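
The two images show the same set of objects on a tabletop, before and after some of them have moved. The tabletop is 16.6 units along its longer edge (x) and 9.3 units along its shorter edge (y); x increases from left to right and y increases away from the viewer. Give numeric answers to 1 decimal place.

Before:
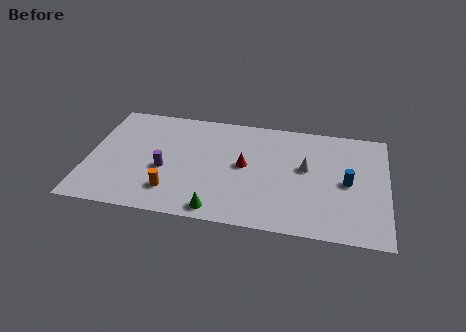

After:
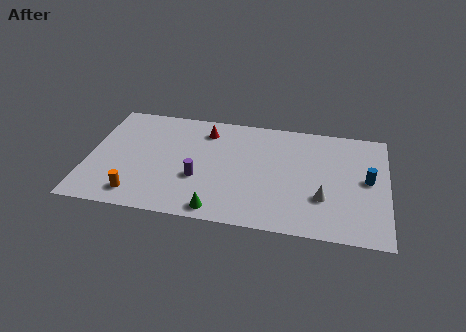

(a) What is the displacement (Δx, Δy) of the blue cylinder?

(1.1, 0.4)

From the two frames, the blue cylinder sits at roughly (14.4, 4.5) before and (15.5, 4.9) after.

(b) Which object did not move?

the green cone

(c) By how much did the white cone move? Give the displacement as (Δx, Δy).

(1.0, -2.3)

The white cone started near (12.1, 5.3) and ended near (13.1, 3.0).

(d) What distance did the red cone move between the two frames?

3.5

The red cone was near (8.7, 4.9) before and (6.4, 7.5) after, so it travelled √(2.3² + 2.6²) ≈ 3.5 units.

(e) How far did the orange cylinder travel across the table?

2.0

The orange cylinder moved from about (4.8, 2.1) to (2.9, 1.5), a distance of √(1.9² + 0.6²) ≈ 2.0.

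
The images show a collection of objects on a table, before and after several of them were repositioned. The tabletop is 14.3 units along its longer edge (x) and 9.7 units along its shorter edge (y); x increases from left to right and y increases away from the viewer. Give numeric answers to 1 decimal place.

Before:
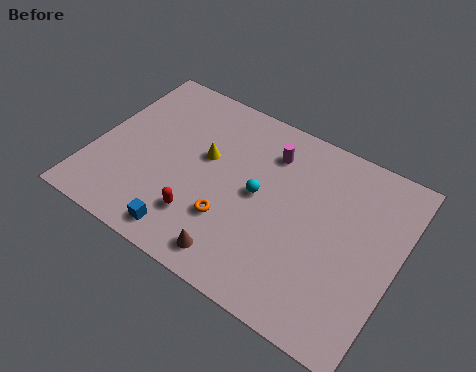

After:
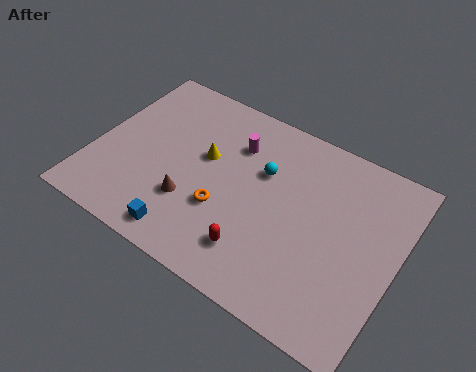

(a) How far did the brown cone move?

3.0

The brown cone was near (7.4, 1.3) before and (4.9, 3.0) after, so it travelled √(2.5² + 1.7²) ≈ 3.0 units.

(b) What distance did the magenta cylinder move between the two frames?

1.6

The magenta cylinder moved from about (7.9, 7.5) to (6.3, 7.1), a distance of √(1.6² + 0.4²) ≈ 1.6.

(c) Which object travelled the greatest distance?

the brown cone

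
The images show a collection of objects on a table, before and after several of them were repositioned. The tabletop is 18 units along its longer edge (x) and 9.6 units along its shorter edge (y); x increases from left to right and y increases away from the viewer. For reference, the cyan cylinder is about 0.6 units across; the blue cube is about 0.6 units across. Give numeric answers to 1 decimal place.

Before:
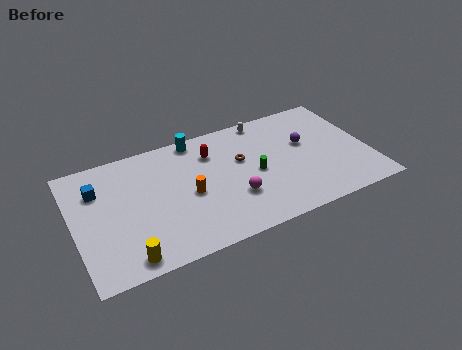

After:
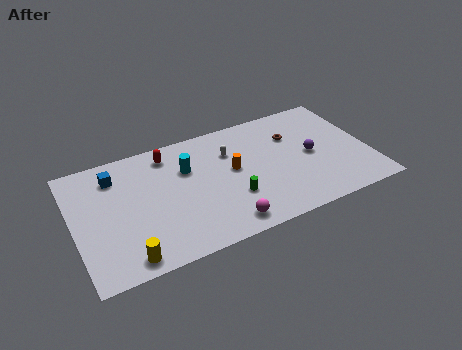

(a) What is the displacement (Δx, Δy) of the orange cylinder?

(2.8, 0.9)

From the two frames, the orange cylinder sits at roughly (6.9, 4.4) before and (9.7, 5.3) after.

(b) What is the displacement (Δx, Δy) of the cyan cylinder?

(-0.8, -2.2)

From the two frames, the cyan cylinder sits at roughly (7.8, 8.7) before and (7.0, 6.5) after.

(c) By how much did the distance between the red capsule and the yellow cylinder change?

-0.7

Before: roughly 8.4 units apart; after: 7.7. That's 0.7 units closer together.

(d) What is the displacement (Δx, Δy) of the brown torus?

(3.3, 0.8)

From the two frames, the brown torus sits at roughly (10.3, 5.9) before and (13.6, 6.7) after.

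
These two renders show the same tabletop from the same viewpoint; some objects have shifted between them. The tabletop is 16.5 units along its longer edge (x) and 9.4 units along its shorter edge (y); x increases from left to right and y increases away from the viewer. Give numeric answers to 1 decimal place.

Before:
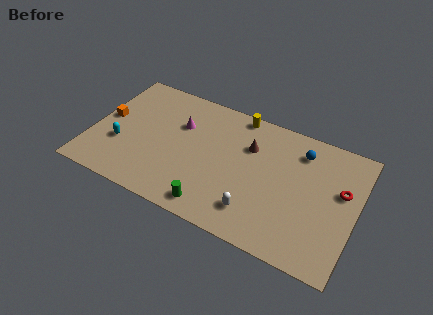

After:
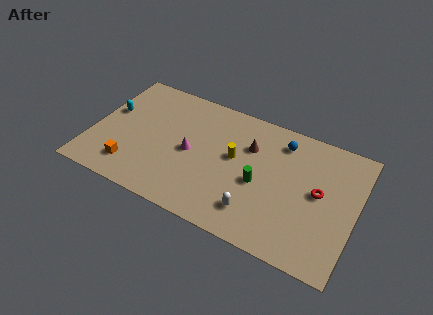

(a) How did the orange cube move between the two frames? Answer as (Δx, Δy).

(2.0, -3.1)

From the two frames, the orange cube sits at roughly (0.8, 5.0) before and (2.8, 1.9) after.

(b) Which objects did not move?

the white capsule and the brown cone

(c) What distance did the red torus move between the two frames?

1.5

The red torus was near (15.5, 5.7) before and (14.2, 5.0) after, so it travelled √(1.3² + 0.7²) ≈ 1.5 units.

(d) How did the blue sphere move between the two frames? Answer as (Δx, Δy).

(-1.2, 0.2)

The blue sphere started near (12.8, 7.5) and ended near (11.6, 7.7).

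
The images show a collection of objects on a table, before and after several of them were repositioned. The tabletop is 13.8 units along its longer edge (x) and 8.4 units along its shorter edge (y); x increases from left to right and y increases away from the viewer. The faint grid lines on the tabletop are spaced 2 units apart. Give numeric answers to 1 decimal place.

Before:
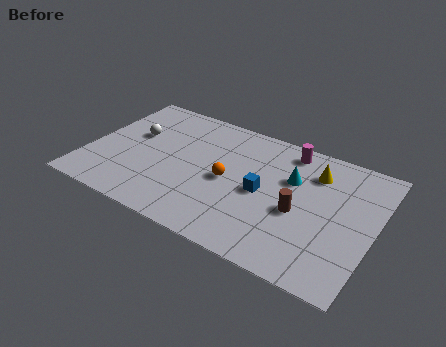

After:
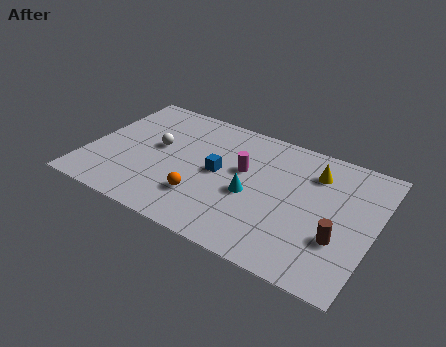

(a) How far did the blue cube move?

2.2

From (8.5, 4.0) to (6.3, 4.3), the blue cube covered √(2.2² + 0.3²) ≈ 2.2 units.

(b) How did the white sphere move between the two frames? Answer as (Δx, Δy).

(1.2, -0.4)

The white sphere started near (2.0, 5.1) and ended near (3.2, 4.7).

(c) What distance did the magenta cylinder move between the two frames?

3.0

From (9.3, 7.3) to (7.4, 5.0), the magenta cylinder covered √(1.9² + 2.3²) ≈ 3.0 units.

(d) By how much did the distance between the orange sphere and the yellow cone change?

+1.8

Before: roughly 4.6 units apart; after: 6.4. That's 1.8 units further apart.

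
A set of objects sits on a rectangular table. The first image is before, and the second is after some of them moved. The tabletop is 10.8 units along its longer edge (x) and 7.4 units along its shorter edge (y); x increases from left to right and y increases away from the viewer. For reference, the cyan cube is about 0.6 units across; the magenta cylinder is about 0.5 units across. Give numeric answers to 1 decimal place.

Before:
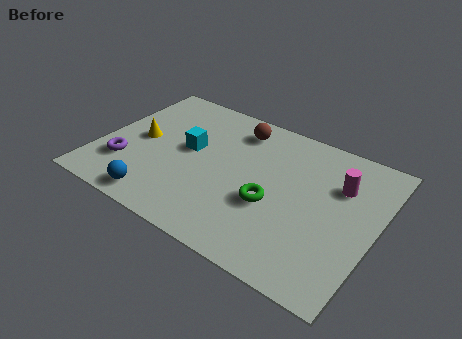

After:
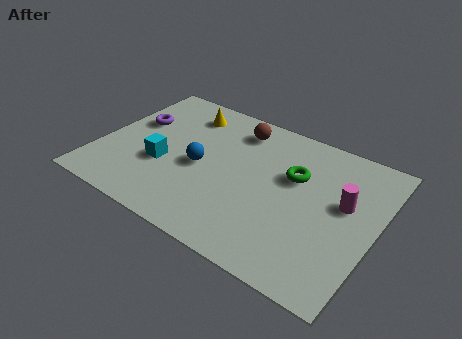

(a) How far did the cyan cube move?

1.5

The cyan cube was near (3.4, 4.1) before and (2.6, 2.8) after, so it travelled √(0.8² + 1.3²) ≈ 1.5 units.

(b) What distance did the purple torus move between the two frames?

2.5

The purple torus was near (1.2, 2.1) before and (1.1, 4.6) after, so it travelled √(0.1² + 2.5²) ≈ 2.5 units.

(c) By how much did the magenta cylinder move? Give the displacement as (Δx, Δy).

(0.3, -0.8)

From the two frames, the magenta cylinder sits at roughly (9.2, 5.1) before and (9.5, 4.3) after.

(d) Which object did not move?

the brown sphere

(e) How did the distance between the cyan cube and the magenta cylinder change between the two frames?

+1.2

Before: roughly 5.9 units apart; after: 7.1. That's 1.2 units further apart.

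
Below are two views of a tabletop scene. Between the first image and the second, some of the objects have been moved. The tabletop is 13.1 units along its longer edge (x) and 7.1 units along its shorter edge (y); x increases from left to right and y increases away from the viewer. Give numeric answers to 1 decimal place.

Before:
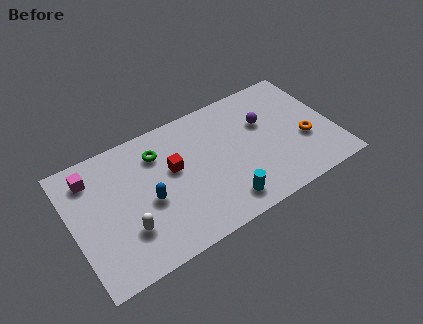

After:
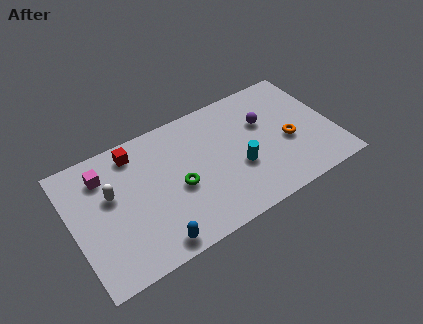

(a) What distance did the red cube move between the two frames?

2.5

The red cube was near (5.1, 4.2) before and (3.4, 6.0) after, so it travelled √(1.7² + 1.8²) ≈ 2.5 units.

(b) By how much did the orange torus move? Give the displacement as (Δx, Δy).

(-0.8, 0.3)

The orange torus started near (11.6, 2.7) and ended near (10.8, 3.0).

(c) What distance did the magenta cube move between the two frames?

0.6

The magenta cube was near (1.2, 5.7) before and (1.8, 5.5) after, so it travelled √(0.6² + 0.2²) ≈ 0.6 units.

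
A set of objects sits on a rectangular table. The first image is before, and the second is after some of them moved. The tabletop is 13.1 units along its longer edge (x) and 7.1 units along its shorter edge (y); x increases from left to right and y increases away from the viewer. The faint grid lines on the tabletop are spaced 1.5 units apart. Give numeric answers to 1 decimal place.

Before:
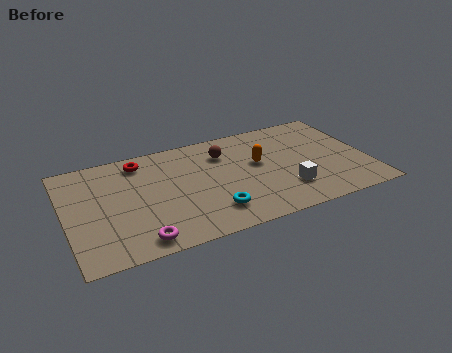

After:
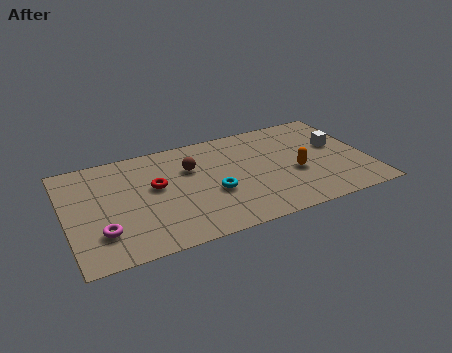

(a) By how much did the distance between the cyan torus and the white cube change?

+2.5

The distance was about 3.3 in the first image and 5.8 in the second, so they moved 2.5 units further apart.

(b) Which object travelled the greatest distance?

the white cube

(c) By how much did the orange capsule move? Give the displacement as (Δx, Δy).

(1.5, -1.2)

From the two frames, the orange capsule sits at roughly (8.4, 4.1) before and (9.9, 2.9) after.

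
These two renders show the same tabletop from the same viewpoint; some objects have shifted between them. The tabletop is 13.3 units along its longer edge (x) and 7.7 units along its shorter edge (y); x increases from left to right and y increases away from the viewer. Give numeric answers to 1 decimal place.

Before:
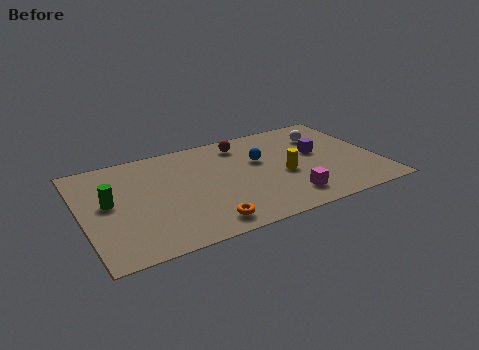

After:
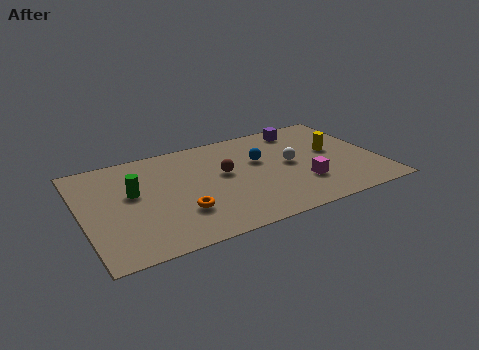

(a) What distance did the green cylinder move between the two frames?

1.1

The green cylinder moved from about (1.2, 4.2) to (2.3, 4.5), a distance of √(1.1² + 0.3²) ≈ 1.1.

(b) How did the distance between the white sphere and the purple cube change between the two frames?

+1.4

The distance was about 1.4 in the first image and 2.8 in the second, so they moved 1.4 units further apart.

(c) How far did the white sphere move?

2.5

The white sphere moved from about (11.2, 5.7) to (9.4, 4.0), a distance of √(1.8² + 1.7²) ≈ 2.5.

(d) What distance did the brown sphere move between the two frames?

2.3

The brown sphere was near (7.5, 6.4) before and (6.4, 4.4) after, so it travelled √(1.1² + 2.0²) ≈ 2.3 units.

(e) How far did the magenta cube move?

1.1

The magenta cube moved from about (8.9, 1.5) to (9.7, 2.3), a distance of √(0.8² + 0.8²) ≈ 1.1.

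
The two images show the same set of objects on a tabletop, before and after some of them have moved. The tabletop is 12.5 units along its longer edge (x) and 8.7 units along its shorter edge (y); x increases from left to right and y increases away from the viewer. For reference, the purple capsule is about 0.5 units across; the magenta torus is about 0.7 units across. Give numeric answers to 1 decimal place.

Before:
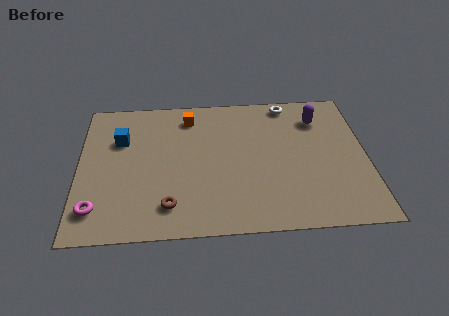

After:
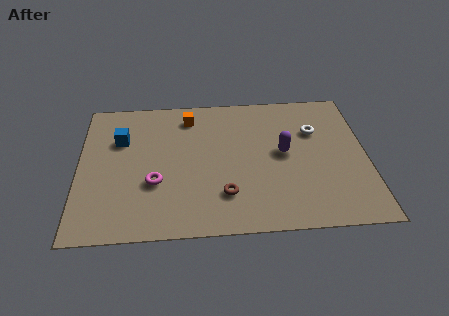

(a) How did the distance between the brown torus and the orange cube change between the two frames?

-0.4

They were about 5.6 units apart before and 5.2 after — 0.4 units closer together.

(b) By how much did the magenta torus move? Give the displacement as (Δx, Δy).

(2.5, 1.4)

The magenta torus started near (0.8, 1.7) and ended near (3.3, 3.1).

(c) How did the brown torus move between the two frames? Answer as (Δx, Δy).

(2.4, 0.5)

The brown torus started near (3.9, 1.7) and ended near (6.3, 2.2).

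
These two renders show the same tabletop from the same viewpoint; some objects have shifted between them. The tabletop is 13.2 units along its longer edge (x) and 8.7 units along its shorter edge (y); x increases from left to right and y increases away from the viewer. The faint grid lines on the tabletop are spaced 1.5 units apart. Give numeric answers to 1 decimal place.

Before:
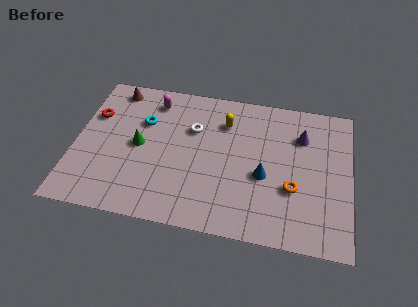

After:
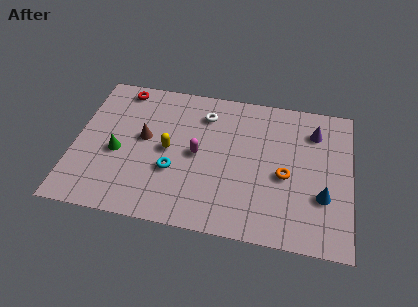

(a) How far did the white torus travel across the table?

1.1

The white torus was near (5.6, 5.8) before and (6.1, 6.8) after, so it travelled √(0.5² + 1.0²) ≈ 1.1 units.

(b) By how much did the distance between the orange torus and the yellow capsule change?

+0.8

Before: roughly 4.8 units apart; after: 5.6. That's 0.8 units further apart.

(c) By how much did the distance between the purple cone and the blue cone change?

+0.6

The distance was about 3.2 in the first image and 3.8 in the second, so they moved 0.6 units further apart.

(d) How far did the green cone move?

1.2

The green cone was near (3.1, 4.3) before and (2.1, 3.7) after, so it travelled √(1.0² + 0.6²) ≈ 1.2 units.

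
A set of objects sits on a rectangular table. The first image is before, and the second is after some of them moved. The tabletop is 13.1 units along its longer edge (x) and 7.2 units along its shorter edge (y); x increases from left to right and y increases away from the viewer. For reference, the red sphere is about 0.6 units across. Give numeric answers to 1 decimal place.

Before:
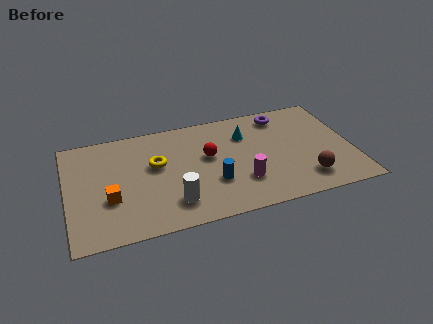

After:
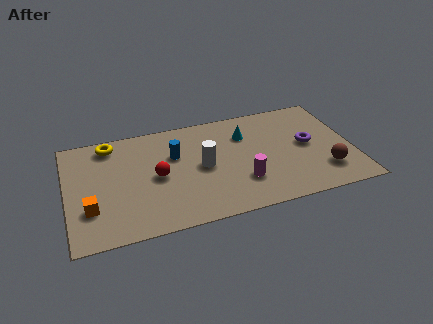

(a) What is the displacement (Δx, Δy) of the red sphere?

(-2.4, -0.7)

The red sphere started near (6.5, 4.2) and ended near (4.1, 3.5).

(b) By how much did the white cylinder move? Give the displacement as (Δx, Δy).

(1.5, 2.0)

The white cylinder was at about (4.7, 1.6) and moved to about (6.2, 3.6).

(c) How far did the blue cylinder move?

2.8

From (6.6, 2.4) to (5.0, 4.7), the blue cylinder covered √(1.6² + 2.3²) ≈ 2.8 units.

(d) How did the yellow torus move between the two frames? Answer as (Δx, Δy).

(-2.0, 1.9)

The yellow torus started near (4.1, 4.3) and ended near (2.1, 6.2).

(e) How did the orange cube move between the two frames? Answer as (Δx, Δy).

(-0.9, -0.4)

The orange cube was at about (1.9, 2.6) and moved to about (1.0, 2.2).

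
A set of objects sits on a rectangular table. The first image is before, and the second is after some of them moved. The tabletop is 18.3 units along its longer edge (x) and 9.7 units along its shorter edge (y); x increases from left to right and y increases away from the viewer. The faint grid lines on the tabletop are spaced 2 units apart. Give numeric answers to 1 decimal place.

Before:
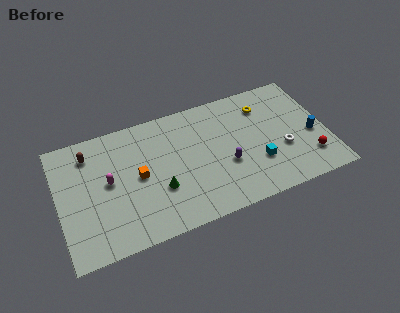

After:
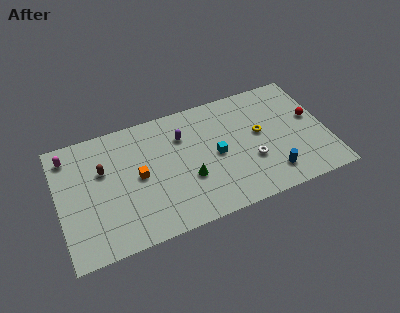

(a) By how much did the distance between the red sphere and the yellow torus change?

-2.2

They were about 5.8 units apart before and 3.6 after — 2.2 units closer together.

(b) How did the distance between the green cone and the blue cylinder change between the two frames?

-4.9

They were about 10.6 units apart before and 5.7 after — 4.9 units closer together.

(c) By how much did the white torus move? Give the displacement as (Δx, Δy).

(-2.2, -0.2)

The white torus started near (15.2, 3.6) and ended near (13.0, 3.4).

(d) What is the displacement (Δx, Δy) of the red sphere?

(0.5, 3.2)

The red sphere started near (16.9, 2.3) and ended near (17.4, 5.5).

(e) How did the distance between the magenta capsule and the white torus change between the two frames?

+1.1

They were about 11.9 units apart before and 13.0 after — 1.1 units further apart.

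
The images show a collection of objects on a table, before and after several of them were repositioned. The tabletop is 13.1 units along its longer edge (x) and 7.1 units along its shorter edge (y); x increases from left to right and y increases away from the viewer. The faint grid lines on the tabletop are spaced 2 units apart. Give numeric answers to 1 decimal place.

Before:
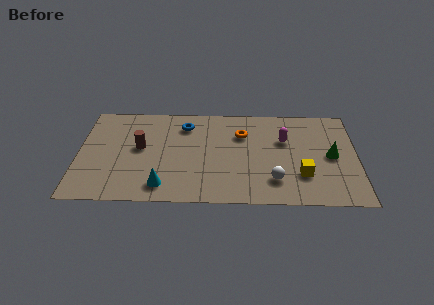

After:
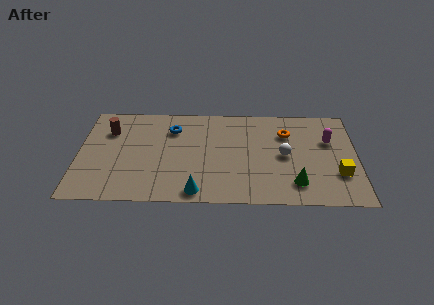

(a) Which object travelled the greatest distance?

the green cone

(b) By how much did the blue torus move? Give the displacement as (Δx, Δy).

(-0.6, -0.3)

The blue torus started near (5.0, 5.6) and ended near (4.4, 5.3).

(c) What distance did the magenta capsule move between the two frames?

2.1

From (9.7, 4.6) to (11.8, 4.6), the magenta capsule covered √(2.1² + 0.0²) ≈ 2.1 units.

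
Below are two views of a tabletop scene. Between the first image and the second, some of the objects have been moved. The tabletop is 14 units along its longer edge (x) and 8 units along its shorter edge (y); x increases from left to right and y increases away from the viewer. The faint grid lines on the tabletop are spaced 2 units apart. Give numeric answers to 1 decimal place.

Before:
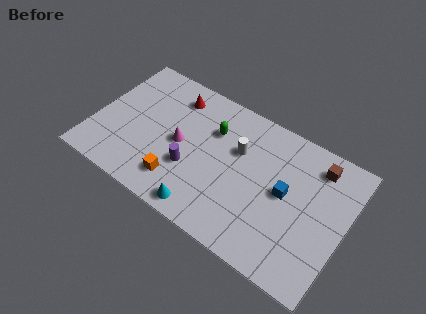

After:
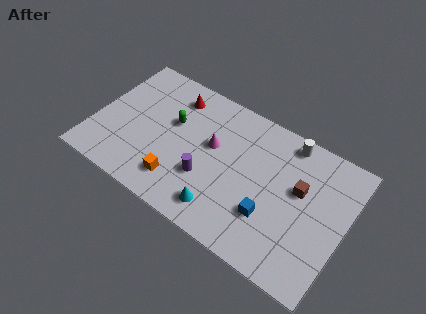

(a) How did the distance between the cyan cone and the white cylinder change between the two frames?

+1.9

The distance was about 4.5 in the first image and 6.4 in the second, so they moved 1.9 units further apart.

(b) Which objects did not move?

the red cone and the orange cube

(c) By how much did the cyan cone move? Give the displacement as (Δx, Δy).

(0.9, 0.5)

The cyan cone was at about (6.7, 0.9) and moved to about (7.6, 1.4).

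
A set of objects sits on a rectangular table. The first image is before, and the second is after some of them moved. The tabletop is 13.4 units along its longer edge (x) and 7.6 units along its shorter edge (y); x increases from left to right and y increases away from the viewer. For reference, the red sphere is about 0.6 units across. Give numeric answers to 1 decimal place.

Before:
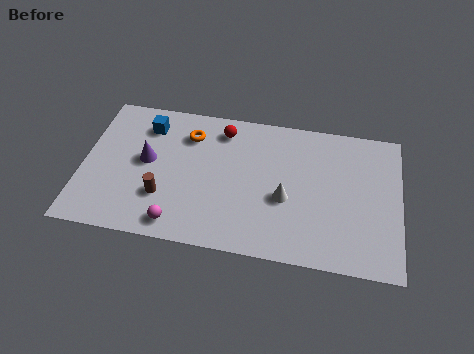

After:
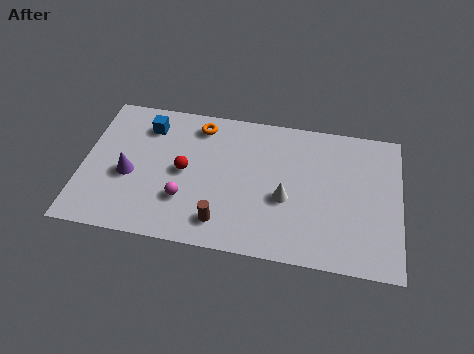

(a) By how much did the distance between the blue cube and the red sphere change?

-0.4

The distance was about 3.2 in the first image and 2.8 in the second, so they moved 0.4 units closer together.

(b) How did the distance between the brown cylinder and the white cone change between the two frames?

-2.1

The distance was about 5.2 in the first image and 3.1 in the second, so they moved 2.1 units closer together.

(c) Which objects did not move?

the white cone and the blue cube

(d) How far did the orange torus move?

0.7

The orange torus was near (4.4, 5.8) before and (4.8, 6.4) after, so it travelled √(0.4² + 0.6²) ≈ 0.7 units.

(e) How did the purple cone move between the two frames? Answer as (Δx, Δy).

(-0.7, -0.9)

The purple cone was at about (2.7, 4.1) and moved to about (2.0, 3.2).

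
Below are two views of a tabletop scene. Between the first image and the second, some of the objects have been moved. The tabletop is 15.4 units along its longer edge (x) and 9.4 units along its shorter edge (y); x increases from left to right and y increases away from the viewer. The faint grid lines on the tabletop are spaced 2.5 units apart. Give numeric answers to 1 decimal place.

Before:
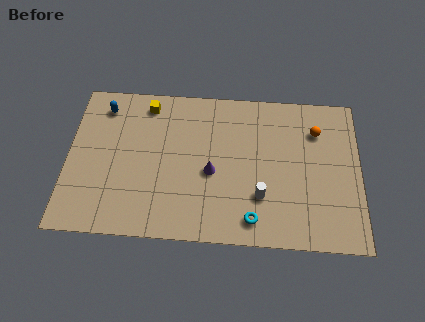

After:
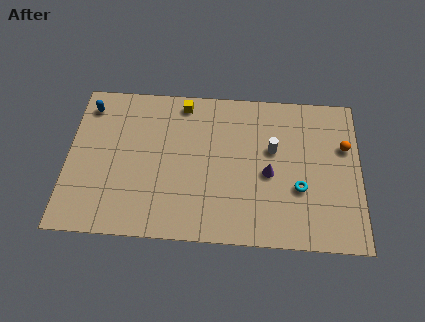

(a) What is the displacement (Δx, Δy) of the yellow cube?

(1.9, 0.2)

The yellow cube started near (4.1, 8.1) and ended near (6.0, 8.3).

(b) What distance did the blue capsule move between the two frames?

0.8

The blue capsule was near (1.8, 7.8) before and (1.0, 7.8) after, so it travelled √(0.8² + 0.0²) ≈ 0.8 units.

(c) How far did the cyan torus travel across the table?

3.1

From (9.8, 1.4) to (12.2, 3.4), the cyan torus covered √(2.4² + 2.0²) ≈ 3.1 units.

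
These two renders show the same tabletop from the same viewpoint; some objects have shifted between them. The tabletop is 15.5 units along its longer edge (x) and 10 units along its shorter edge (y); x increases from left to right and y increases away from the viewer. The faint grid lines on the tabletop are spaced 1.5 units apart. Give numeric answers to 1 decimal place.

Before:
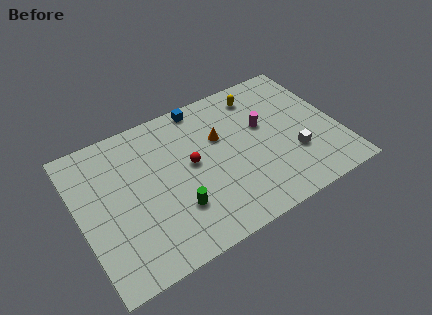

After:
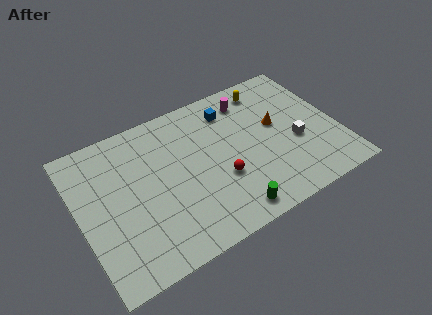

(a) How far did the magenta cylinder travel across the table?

2.3

From (11.2, 6.0) to (10.7, 8.2), the magenta cylinder covered √(0.5² + 2.2²) ≈ 2.3 units.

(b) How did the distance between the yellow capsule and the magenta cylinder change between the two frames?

-1.1

The distance was about 2.3 in the first image and 1.2 in the second, so they moved 1.1 units closer together.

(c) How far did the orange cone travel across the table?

3.5

From (8.6, 6.4) to (12.0, 5.7), the orange cone covered √(3.4² + 0.7²) ≈ 3.5 units.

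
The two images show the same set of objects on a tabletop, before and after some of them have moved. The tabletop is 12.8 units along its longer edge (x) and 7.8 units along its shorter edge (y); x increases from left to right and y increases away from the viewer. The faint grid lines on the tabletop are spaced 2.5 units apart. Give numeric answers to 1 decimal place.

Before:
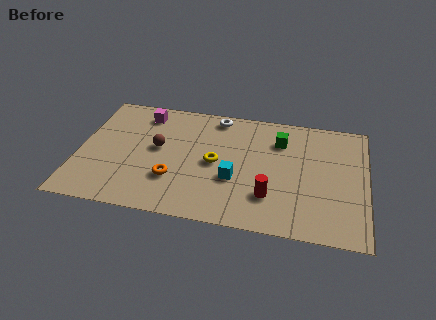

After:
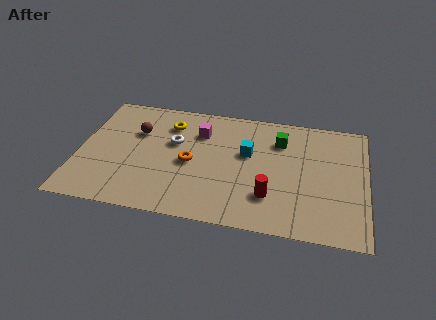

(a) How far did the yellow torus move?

3.1

The yellow torus moved from about (6.1, 3.8) to (3.9, 6.0), a distance of √(2.2² + 2.2²) ≈ 3.1.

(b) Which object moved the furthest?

the yellow torus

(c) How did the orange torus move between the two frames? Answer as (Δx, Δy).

(0.7, 1.2)

From the two frames, the orange torus sits at roughly (4.3, 2.4) before and (5.0, 3.6) after.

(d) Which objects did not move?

the red cylinder and the green cube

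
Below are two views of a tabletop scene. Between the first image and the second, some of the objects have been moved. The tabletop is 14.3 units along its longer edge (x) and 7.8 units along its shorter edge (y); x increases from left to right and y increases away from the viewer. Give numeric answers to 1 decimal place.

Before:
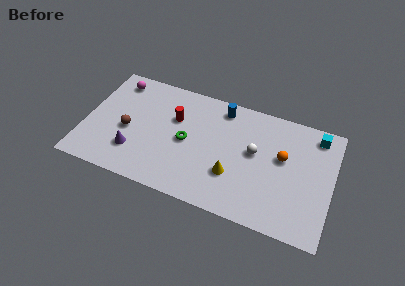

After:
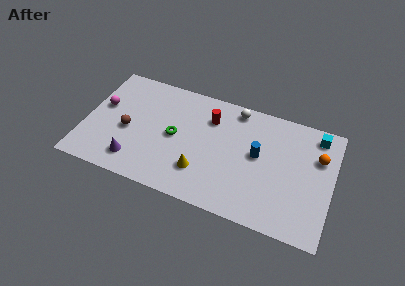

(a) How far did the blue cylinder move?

3.3

From (7.7, 6.7) to (10.0, 4.3), the blue cylinder covered √(2.3² + 2.4²) ≈ 3.3 units.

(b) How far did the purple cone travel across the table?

0.6

The purple cone was near (3.0, 2.1) before and (3.1, 1.5) after, so it travelled √(0.1² + 0.6²) ≈ 0.6 units.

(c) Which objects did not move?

the brown sphere and the cyan cube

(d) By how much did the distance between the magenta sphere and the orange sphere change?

+2.4

They were about 10.1 units apart before and 12.5 after — 2.4 units further apart.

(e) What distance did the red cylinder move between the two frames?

2.1

From (5.1, 5.1) to (7.1, 5.8), the red cylinder covered √(2.0² + 0.7²) ≈ 2.1 units.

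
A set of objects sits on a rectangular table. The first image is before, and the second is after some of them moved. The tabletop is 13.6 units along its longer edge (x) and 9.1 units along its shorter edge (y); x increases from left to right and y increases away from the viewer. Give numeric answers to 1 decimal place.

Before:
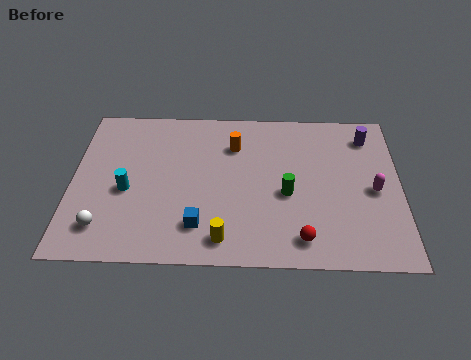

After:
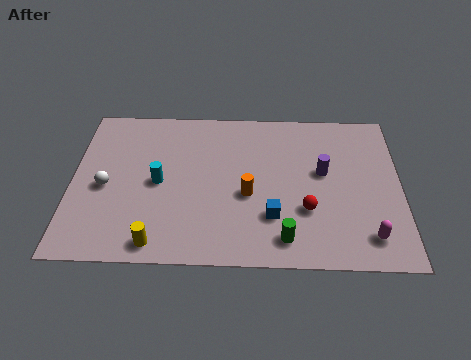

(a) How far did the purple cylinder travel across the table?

2.9

From (12.3, 7.4) to (10.4, 5.2), the purple cylinder covered √(1.9² + 2.2²) ≈ 2.9 units.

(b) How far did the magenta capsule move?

2.6

The magenta capsule moved from about (12.5, 4.2) to (12.2, 1.6), a distance of √(0.3² + 2.6²) ≈ 2.6.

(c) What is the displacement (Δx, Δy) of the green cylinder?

(-0.1, -2.5)

The green cylinder was at about (8.9, 3.9) and moved to about (8.8, 1.4).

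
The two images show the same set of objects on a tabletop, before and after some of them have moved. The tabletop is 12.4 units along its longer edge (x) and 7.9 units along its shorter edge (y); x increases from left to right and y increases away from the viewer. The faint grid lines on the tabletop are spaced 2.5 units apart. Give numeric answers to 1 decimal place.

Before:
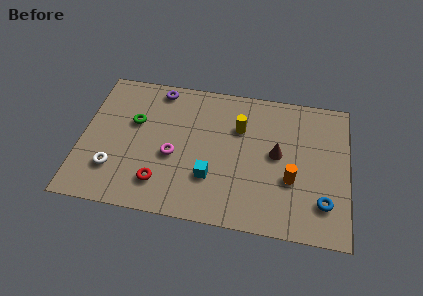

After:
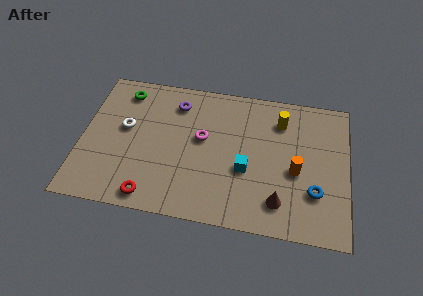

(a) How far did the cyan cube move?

1.7

From (6.1, 2.4) to (7.7, 3.1), the cyan cube covered √(1.6² + 0.7²) ≈ 1.7 units.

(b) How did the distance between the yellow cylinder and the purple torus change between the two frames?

+0.7

The distance was about 4.2 in the first image and 4.9 in the second, so they moved 0.7 units further apart.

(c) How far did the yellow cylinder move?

2.0

The yellow cylinder was near (7.3, 5.4) before and (9.2, 6.1) after, so it travelled √(1.9² + 0.7²) ≈ 2.0 units.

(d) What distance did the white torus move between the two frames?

2.4

The white torus was near (1.6, 2.1) before and (2.0, 4.5) after, so it travelled √(0.4² + 2.4²) ≈ 2.4 units.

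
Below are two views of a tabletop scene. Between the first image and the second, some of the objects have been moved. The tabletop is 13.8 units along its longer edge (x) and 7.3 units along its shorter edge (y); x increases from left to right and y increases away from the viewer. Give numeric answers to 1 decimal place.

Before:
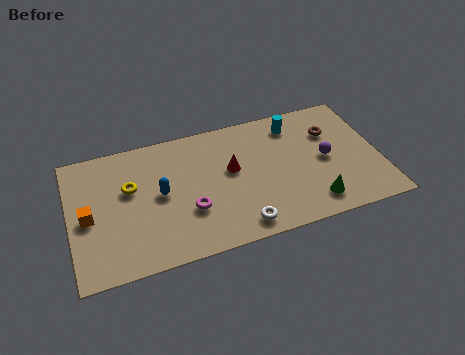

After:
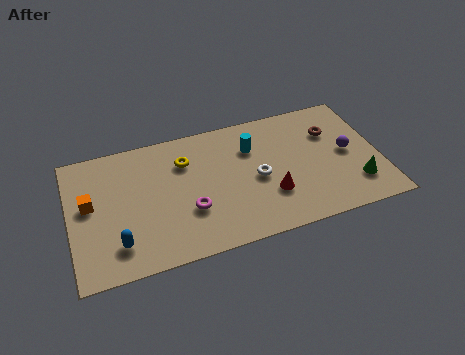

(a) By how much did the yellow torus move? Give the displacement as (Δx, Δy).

(2.5, 0.8)

The yellow torus started near (2.7, 4.5) and ended near (5.2, 5.3).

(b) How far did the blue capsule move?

3.0

The blue capsule moved from about (4.0, 3.8) to (2.0, 1.6), a distance of √(2.0² + 2.2²) ≈ 3.0.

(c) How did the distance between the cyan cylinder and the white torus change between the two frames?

-4.0

They were about 5.8 units apart before and 1.8 after — 4.0 units closer together.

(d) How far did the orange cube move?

0.7

From (0.8, 3.4) to (0.9, 4.1), the orange cube covered √(0.1² + 0.7²) ≈ 0.7 units.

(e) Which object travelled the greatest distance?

the blue capsule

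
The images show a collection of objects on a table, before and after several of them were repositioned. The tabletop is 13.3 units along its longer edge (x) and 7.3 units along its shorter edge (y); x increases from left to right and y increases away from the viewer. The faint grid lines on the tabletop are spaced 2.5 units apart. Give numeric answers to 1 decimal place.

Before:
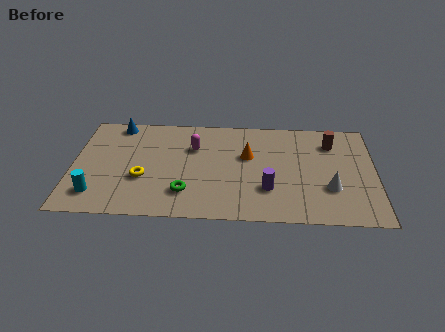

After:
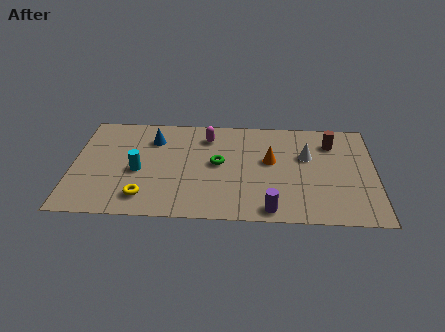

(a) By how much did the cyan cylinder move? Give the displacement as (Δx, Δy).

(1.8, 1.7)

The cyan cylinder was at about (1.1, 1.5) and moved to about (2.9, 3.2).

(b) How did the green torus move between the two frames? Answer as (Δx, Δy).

(1.4, 2.1)

The green torus started near (5.0, 1.8) and ended near (6.4, 3.9).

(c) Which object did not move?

the brown cylinder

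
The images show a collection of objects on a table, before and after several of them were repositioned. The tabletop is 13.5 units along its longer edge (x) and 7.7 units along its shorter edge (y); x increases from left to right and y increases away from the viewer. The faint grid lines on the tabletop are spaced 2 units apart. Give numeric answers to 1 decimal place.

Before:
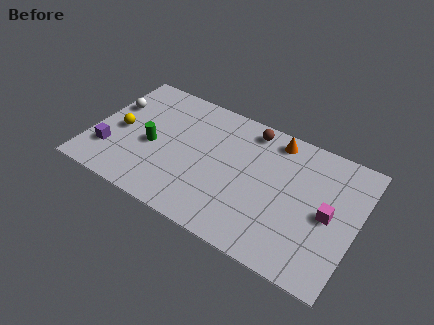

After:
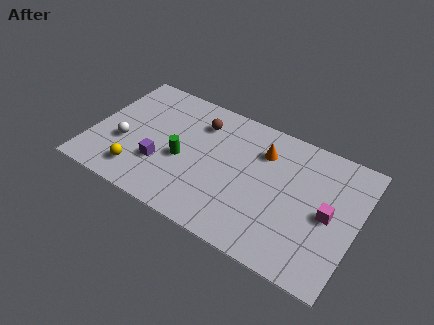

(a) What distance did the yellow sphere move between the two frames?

2.5

The yellow sphere was near (1.4, 3.6) before and (2.7, 1.5) after, so it travelled √(1.3² + 2.1²) ≈ 2.5 units.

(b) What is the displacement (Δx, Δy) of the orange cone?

(-0.5, -1.0)

The orange cone was at about (9.0, 6.7) and moved to about (8.5, 5.7).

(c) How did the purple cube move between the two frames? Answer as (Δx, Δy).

(2.6, 0.4)

The purple cube was at about (1.1, 2.1) and moved to about (3.7, 2.5).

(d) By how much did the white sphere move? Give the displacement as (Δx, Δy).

(0.9, -2.1)

The white sphere started near (0.8, 5.0) and ended near (1.7, 2.9).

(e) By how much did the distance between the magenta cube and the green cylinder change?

-1.6

They were about 9.0 units apart before and 7.4 after — 1.6 units closer together.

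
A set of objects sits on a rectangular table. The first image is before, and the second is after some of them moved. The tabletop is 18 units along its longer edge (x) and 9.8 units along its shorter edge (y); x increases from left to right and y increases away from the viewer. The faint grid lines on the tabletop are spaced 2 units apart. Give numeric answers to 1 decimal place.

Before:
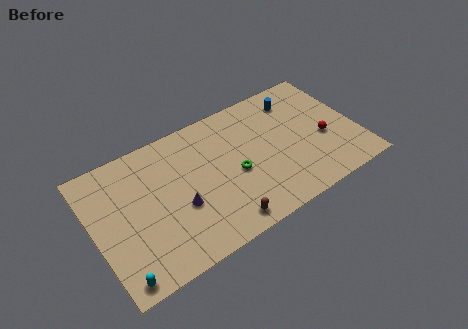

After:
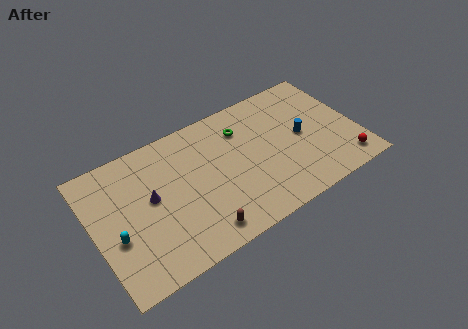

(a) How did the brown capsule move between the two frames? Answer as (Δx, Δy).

(-1.5, 0.2)

The brown capsule was at about (8.1, 1.2) and moved to about (6.6, 1.4).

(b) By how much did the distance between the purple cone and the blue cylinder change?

+0.7

They were about 9.7 units apart before and 10.4 after — 0.7 units further apart.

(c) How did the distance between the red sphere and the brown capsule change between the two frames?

+2.0

Before: roughly 8.1 units apart; after: 10.1. That's 2.0 units further apart.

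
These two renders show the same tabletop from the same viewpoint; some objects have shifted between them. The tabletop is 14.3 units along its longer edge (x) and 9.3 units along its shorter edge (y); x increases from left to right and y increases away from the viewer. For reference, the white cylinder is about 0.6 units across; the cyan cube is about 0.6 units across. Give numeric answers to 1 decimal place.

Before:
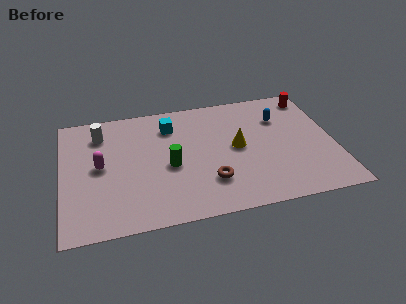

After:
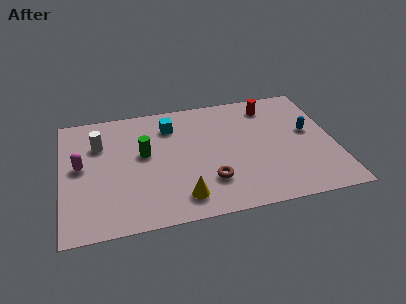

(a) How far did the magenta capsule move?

1.0

The magenta capsule moved from about (2.0, 4.8) to (1.0, 5.0), a distance of √(1.0² + 0.2²) ≈ 1.0.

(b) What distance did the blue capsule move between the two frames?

2.0

The blue capsule moved from about (11.6, 6.6) to (13.0, 5.2), a distance of √(1.4² + 1.4²) ≈ 2.0.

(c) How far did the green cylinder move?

1.8

The green cylinder was near (5.6, 4.1) before and (4.3, 5.3) after, so it travelled √(1.3² + 1.2²) ≈ 1.8 units.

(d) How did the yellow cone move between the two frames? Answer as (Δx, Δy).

(-3.1, -3.2)

The yellow cone was at about (9.2, 4.8) and moved to about (6.1, 1.6).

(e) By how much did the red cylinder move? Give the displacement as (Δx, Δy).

(-2.3, -0.3)

The red cylinder was at about (13.4, 8.0) and moved to about (11.1, 7.7).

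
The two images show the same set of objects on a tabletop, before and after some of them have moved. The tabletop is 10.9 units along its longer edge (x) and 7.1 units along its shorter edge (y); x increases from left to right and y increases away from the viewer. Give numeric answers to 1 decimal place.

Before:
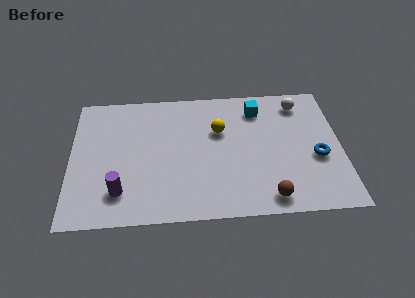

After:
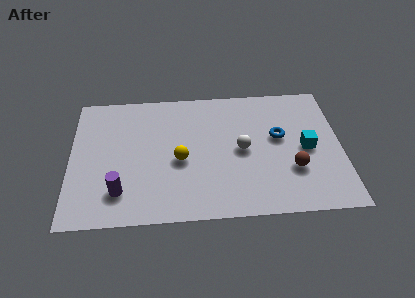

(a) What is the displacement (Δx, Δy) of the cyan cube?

(1.9, -2.3)

The cyan cube started near (7.6, 5.7) and ended near (9.5, 3.4).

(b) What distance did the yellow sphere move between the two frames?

2.2

From (6.0, 4.6) to (4.4, 3.1), the yellow sphere covered √(1.6² + 1.5²) ≈ 2.2 units.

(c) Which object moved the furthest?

the white sphere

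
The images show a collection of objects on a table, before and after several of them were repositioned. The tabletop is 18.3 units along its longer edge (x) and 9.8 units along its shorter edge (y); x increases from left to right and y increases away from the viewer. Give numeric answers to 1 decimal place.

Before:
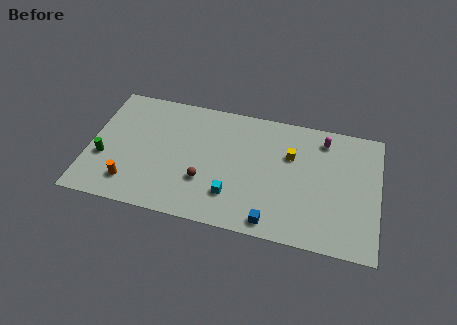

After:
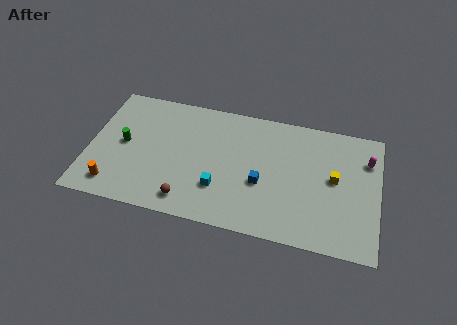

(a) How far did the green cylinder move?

1.8

The green cylinder moved from about (1.0, 3.6) to (2.2, 5.0), a distance of √(1.2² + 1.4²) ≈ 1.8.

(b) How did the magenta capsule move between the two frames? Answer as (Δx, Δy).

(2.8, -1.0)

From the two frames, the magenta capsule sits at roughly (14.7, 8.2) before and (17.5, 7.2) after.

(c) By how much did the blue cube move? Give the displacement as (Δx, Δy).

(-0.8, 2.8)

The blue cube was at about (11.8, 1.1) and moved to about (11.0, 3.9).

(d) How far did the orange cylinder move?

1.1

The orange cylinder moved from about (2.8, 2.0) to (1.8, 1.6), a distance of √(1.0² + 0.4²) ≈ 1.1.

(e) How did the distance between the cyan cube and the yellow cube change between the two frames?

+2.2

They were about 5.3 units apart before and 7.5 after — 2.2 units further apart.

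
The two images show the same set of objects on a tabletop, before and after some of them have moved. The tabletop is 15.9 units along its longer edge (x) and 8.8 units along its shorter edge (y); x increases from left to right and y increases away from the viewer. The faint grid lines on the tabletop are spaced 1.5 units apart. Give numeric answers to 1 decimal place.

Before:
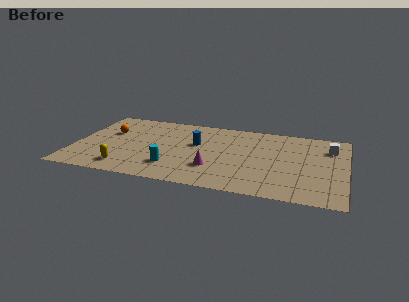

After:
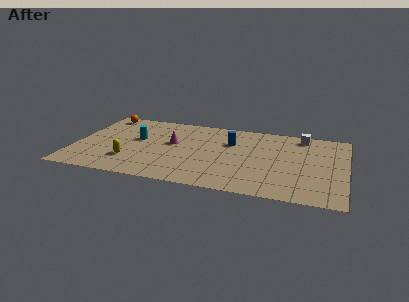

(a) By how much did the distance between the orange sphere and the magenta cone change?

-1.9

Before: roughly 7.1 units apart; after: 5.2. That's 1.9 units closer together.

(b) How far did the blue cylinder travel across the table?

2.1

The blue cylinder moved from about (7.1, 5.3) to (9.1, 6.0), a distance of √(2.0² + 0.7²) ≈ 2.1.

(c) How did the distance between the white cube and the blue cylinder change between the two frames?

-3.5

The distance was about 7.9 in the first image and 4.4 in the second, so they moved 3.5 units closer together.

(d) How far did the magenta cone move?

3.6

From (8.3, 2.6) to (5.7, 5.1), the magenta cone covered √(2.6² + 2.5²) ≈ 3.6 units.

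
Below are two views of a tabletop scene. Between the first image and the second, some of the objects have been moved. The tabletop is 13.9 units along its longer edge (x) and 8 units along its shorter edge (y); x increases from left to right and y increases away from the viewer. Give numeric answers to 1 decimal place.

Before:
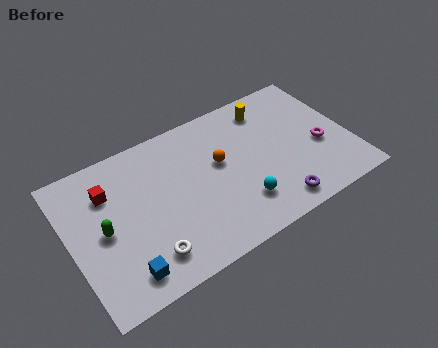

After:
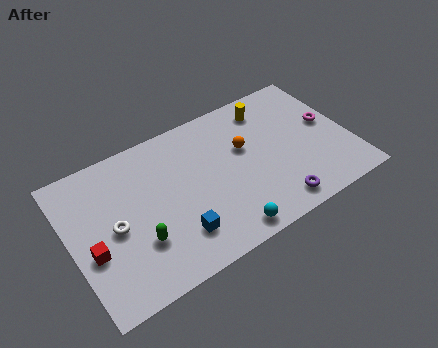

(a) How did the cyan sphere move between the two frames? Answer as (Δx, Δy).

(-1.0, -1.1)

From the two frames, the cyan sphere sits at roughly (8.1, 2.0) before and (7.1, 0.9) after.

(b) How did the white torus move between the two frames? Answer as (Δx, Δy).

(-1.3, 2.2)

The white torus was at about (3.4, 1.6) and moved to about (2.1, 3.8).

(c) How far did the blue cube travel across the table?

2.8

The blue cube was near (2.2, 1.3) before and (4.9, 1.9) after, so it travelled √(2.7² + 0.6²) ≈ 2.8 units.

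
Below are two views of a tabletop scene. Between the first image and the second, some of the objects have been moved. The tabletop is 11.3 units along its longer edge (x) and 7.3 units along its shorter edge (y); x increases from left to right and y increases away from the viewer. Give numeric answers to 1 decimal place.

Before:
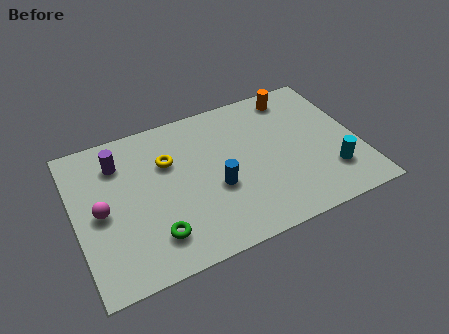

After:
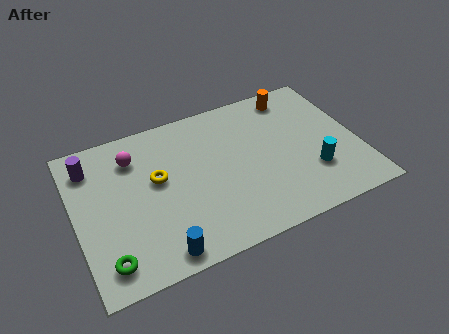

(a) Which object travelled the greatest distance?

the blue cylinder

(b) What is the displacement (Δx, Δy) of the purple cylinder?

(-1.1, 0.2)

The purple cylinder started near (1.9, 5.6) and ended near (0.8, 5.8).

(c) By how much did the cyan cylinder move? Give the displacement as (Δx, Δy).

(-0.7, 0.3)

The cyan cylinder was at about (10.0, 1.9) and moved to about (9.3, 2.2).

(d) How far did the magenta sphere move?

2.6

From (1.0, 3.5) to (2.5, 5.6), the magenta sphere covered √(1.5² + 2.1²) ≈ 2.6 units.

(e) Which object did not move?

the orange cylinder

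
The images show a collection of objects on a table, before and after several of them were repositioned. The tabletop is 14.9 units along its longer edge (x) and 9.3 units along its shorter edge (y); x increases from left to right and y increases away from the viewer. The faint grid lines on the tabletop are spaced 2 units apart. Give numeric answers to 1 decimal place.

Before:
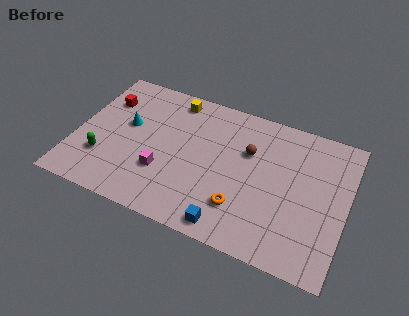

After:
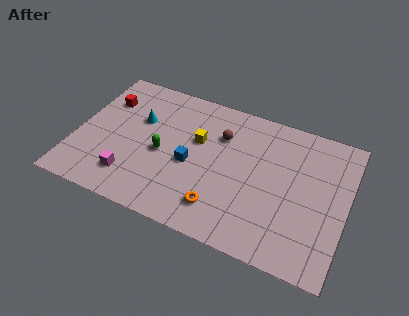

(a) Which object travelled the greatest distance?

the blue cube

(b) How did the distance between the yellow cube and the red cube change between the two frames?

+1.4

The distance was about 4.0 in the first image and 5.4 in the second, so they moved 1.4 units further apart.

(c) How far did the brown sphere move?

1.7

The brown sphere moved from about (9.4, 6.1) to (7.8, 6.6), a distance of √(1.6² + 0.5²) ≈ 1.7.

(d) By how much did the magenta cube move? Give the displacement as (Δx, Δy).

(-1.7, -1.0)

From the two frames, the magenta cube sits at roughly (5.0, 3.0) before and (3.3, 2.0) after.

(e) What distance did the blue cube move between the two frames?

4.0

The blue cube was near (8.9, 1.0) before and (6.4, 4.1) after, so it travelled √(2.5² + 3.1²) ≈ 4.0 units.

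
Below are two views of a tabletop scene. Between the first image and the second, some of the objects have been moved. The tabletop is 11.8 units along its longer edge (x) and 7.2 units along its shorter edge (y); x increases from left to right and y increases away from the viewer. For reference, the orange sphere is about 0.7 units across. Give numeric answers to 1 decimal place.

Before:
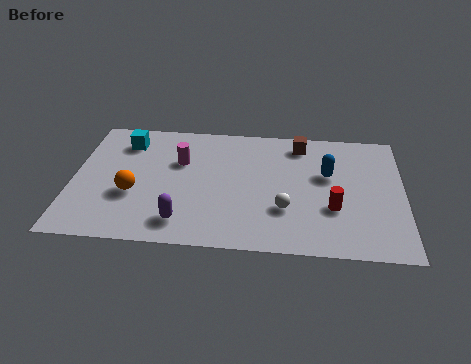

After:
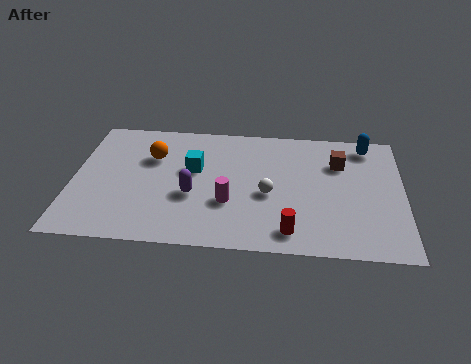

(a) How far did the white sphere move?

1.0

From (7.6, 2.3) to (7.0, 3.1), the white sphere covered √(0.6² + 0.8²) ≈ 1.0 units.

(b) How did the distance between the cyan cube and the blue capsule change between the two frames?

-0.9

They were about 7.4 units apart before and 6.5 after — 0.9 units closer together.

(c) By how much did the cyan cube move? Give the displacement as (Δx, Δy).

(2.5, -1.4)

The cyan cube was at about (1.8, 5.7) and moved to about (4.3, 4.3).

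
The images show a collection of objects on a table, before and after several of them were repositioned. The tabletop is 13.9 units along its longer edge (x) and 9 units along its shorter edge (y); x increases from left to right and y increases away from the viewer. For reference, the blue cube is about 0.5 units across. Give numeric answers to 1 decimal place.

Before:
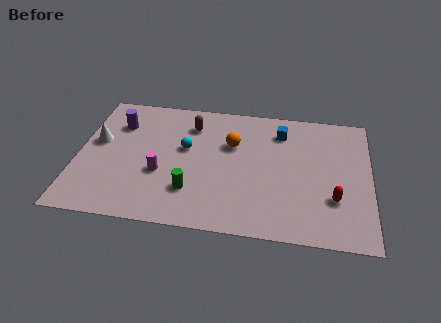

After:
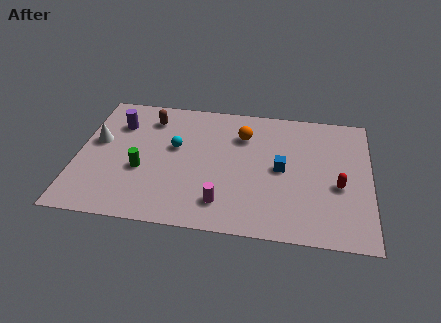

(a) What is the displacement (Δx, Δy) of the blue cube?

(0.1, -2.6)

From the two frames, the blue cube sits at roughly (9.6, 7.1) before and (9.7, 4.5) after.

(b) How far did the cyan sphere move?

0.5

From (5.1, 5.3) to (4.6, 5.3), the cyan sphere covered √(0.5² + 0.0²) ≈ 0.5 units.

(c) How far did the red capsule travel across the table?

0.9

The red capsule was near (12.2, 2.8) before and (12.4, 3.7) after, so it travelled √(0.2² + 0.9²) ≈ 0.9 units.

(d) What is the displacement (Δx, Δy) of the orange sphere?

(0.5, 0.7)

The orange sphere started near (7.3, 5.9) and ended near (7.8, 6.6).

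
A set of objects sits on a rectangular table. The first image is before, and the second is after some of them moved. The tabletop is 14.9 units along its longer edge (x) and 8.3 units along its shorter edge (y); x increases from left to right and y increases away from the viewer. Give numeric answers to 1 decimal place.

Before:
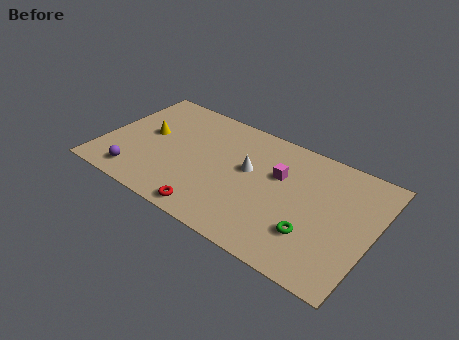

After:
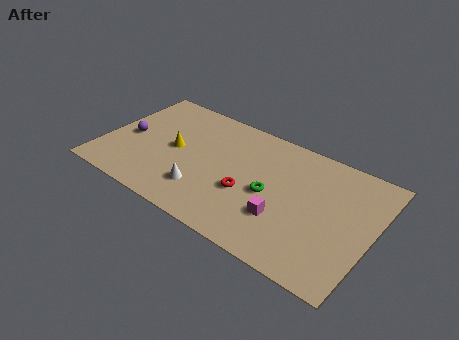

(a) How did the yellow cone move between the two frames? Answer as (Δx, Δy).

(1.6, -0.4)

From the two frames, the yellow cone sits at roughly (2.3, 4.6) before and (3.9, 4.2) after.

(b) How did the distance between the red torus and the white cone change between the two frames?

-1.6

They were about 4.1 units apart before and 2.5 after — 1.6 units closer together.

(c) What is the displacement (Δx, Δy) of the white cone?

(-2.1, -2.7)

The white cone started near (8.0, 4.8) and ended near (5.9, 2.1).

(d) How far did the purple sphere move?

2.8

The purple sphere moved from about (2.3, 1.3) to (1.3, 3.9), a distance of √(1.0² + 2.6²) ≈ 2.8.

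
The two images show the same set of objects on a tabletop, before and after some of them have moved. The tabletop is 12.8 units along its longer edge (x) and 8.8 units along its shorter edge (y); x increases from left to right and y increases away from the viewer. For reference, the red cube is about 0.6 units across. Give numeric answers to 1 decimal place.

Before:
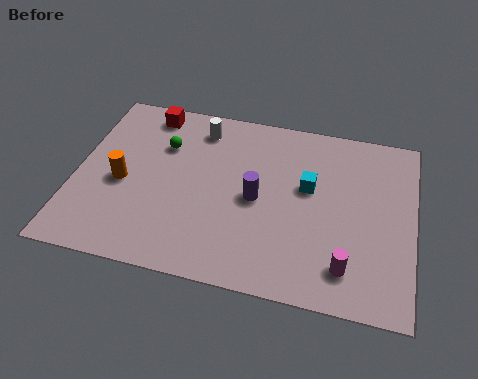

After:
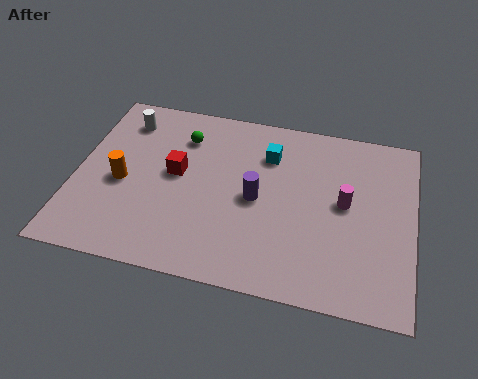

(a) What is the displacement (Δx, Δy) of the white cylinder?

(-2.9, -0.2)

The white cylinder started near (4.5, 7.3) and ended near (1.6, 7.1).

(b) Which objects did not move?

the orange cylinder and the purple cylinder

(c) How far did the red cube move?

3.2

The red cube moved from about (2.5, 7.7) to (3.8, 4.8), a distance of √(1.3² + 2.9²) ≈ 3.2.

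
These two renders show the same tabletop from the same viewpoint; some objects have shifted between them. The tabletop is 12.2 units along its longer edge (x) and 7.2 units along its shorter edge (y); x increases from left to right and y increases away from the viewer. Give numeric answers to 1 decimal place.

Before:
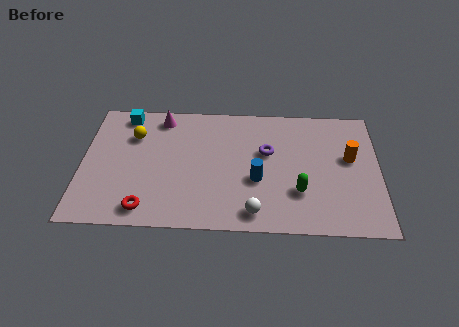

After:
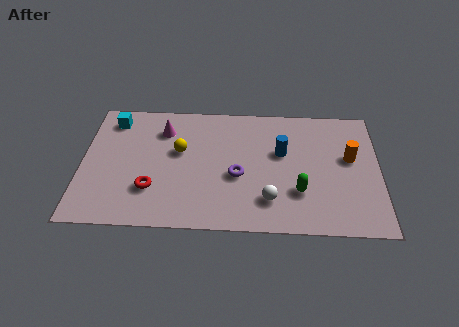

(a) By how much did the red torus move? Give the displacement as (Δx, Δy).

(0.2, 1.1)

The red torus started near (2.7, 1.0) and ended near (2.9, 2.1).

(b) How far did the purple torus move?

1.8

The purple torus was near (7.6, 4.4) before and (6.4, 3.0) after, so it travelled √(1.2² + 1.4²) ≈ 1.8 units.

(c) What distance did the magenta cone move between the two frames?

0.7

The magenta cone was near (3.2, 6.2) before and (3.3, 5.5) after, so it travelled √(0.1² + 0.7²) ≈ 0.7 units.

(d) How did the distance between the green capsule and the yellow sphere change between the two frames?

-2.1

The distance was about 7.4 in the first image and 5.3 in the second, so they moved 2.1 units closer together.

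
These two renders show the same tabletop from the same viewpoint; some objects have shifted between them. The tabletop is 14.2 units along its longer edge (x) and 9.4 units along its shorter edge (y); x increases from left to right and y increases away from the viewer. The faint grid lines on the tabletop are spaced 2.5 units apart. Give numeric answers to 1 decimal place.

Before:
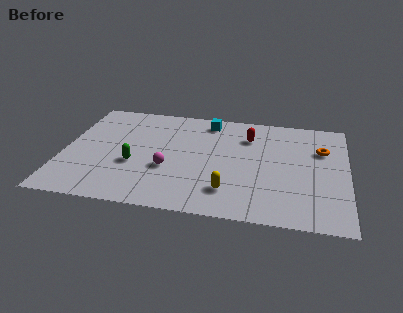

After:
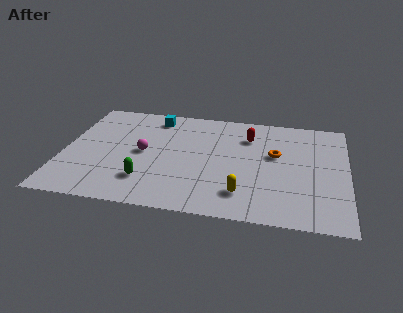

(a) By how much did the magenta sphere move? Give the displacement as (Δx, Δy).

(-1.3, 1.2)

The magenta sphere was at about (5.3, 3.5) and moved to about (4.0, 4.7).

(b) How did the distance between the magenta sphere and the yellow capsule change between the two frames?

+2.4

They were about 3.4 units apart before and 5.8 after — 2.4 units further apart.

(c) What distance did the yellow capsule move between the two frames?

0.7

From (8.4, 2.1) to (9.1, 2.0), the yellow capsule covered √(0.7² + 0.1²) ≈ 0.7 units.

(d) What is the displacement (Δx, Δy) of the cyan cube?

(-2.7, -0.1)

The cyan cube started near (7.1, 8.1) and ended near (4.4, 8.0).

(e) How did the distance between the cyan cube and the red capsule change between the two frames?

+2.5

The distance was about 2.4 in the first image and 4.9 in the second, so they moved 2.5 units further apart.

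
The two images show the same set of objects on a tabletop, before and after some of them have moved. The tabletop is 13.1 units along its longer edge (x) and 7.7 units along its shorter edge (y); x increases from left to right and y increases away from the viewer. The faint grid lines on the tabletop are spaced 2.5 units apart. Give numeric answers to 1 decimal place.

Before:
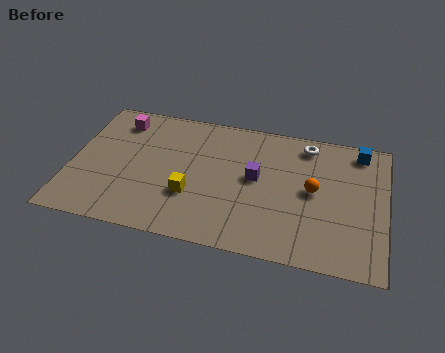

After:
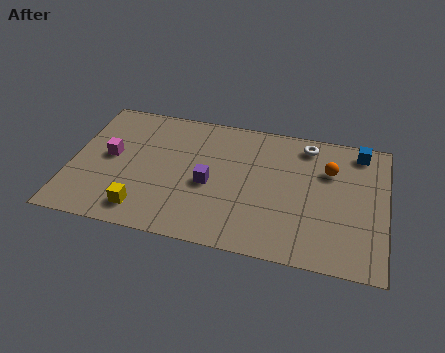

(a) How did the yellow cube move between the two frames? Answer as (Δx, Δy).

(-1.9, -1.3)

The yellow cube started near (5.1, 2.6) and ended near (3.2, 1.3).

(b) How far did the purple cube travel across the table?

2.1

The purple cube was near (7.7, 4.2) before and (5.8, 3.4) after, so it travelled √(1.9² + 0.8²) ≈ 2.1 units.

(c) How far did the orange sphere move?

1.4

The orange sphere moved from about (10.1, 4.0) to (10.7, 5.3), a distance of √(0.6² + 1.3²) ≈ 1.4.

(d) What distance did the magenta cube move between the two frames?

2.2

From (1.8, 6.3) to (1.6, 4.1), the magenta cube covered √(0.2² + 2.2²) ≈ 2.2 units.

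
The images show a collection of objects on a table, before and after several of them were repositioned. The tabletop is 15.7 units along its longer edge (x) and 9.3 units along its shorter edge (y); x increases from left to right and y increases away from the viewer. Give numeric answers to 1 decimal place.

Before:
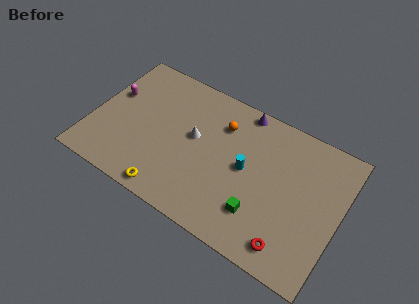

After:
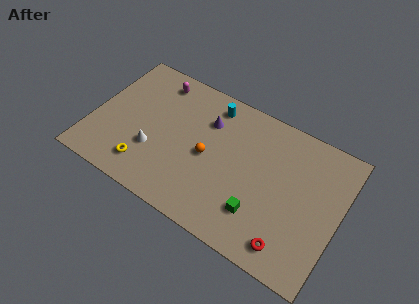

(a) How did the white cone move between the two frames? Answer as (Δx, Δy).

(-2.3, -2.1)

From the two frames, the white cone sits at roughly (6.4, 5.2) before and (4.1, 3.1) after.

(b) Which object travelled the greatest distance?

the cyan cylinder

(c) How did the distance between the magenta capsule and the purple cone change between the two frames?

-4.8

Before: roughly 8.5 units apart; after: 3.7. That's 4.8 units closer together.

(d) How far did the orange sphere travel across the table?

2.5

The orange sphere was near (7.9, 6.9) before and (7.4, 4.4) after, so it travelled √(0.5² + 2.5²) ≈ 2.5 units.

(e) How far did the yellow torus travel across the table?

1.9

The yellow torus was near (5.5, 0.9) before and (3.8, 1.8) after, so it travelled √(1.7² + 0.9²) ≈ 1.9 units.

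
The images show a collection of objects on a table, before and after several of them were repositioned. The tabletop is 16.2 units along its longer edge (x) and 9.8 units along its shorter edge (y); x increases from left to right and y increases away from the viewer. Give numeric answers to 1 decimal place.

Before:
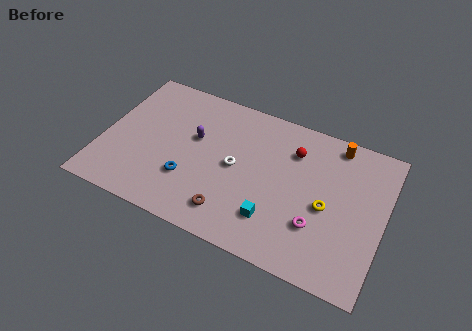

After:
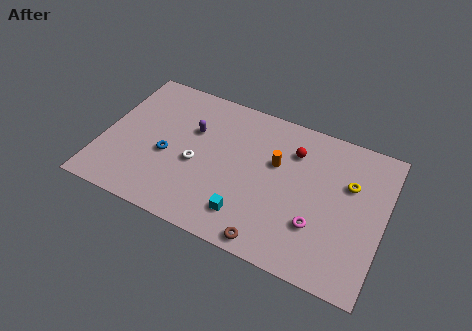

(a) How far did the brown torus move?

2.6

The brown torus moved from about (7.8, 1.8) to (10.2, 0.9), a distance of √(2.4² + 0.9²) ≈ 2.6.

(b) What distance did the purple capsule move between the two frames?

0.5

The purple capsule was near (5.2, 5.9) before and (5.0, 6.4) after, so it travelled √(0.2² + 0.5²) ≈ 0.5 units.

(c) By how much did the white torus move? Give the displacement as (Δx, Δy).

(-2.2, -0.7)

From the two frames, the white torus sits at roughly (7.7, 4.9) before and (5.5, 4.2) after.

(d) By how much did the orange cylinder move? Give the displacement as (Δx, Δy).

(-3.2, -2.6)

The orange cylinder started near (13.1, 8.7) and ended near (9.9, 6.1).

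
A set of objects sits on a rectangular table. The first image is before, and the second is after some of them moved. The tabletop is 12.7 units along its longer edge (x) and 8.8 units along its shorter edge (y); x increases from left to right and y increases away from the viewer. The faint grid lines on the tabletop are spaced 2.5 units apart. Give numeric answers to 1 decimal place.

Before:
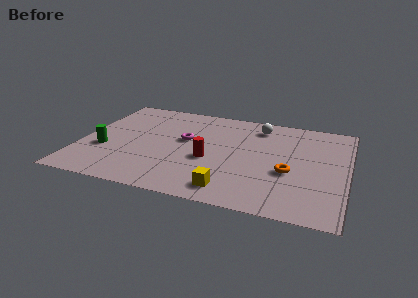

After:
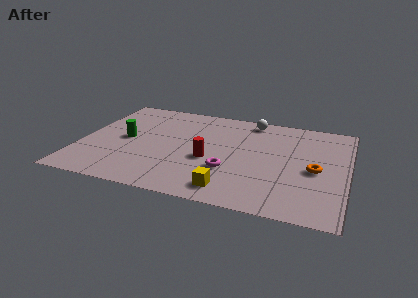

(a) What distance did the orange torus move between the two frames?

1.3

The orange torus moved from about (10.0, 3.5) to (11.2, 4.0), a distance of √(1.2² + 0.5²) ≈ 1.3.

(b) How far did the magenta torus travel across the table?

3.2

The magenta torus was near (4.9, 5.1) before and (7.2, 2.9) after, so it travelled √(2.3² + 2.2²) ≈ 3.2 units.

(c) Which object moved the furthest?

the magenta torus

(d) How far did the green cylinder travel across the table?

1.5

The green cylinder was near (1.2, 3.2) before and (2.1, 4.4) after, so it travelled √(0.9² + 1.2²) ≈ 1.5 units.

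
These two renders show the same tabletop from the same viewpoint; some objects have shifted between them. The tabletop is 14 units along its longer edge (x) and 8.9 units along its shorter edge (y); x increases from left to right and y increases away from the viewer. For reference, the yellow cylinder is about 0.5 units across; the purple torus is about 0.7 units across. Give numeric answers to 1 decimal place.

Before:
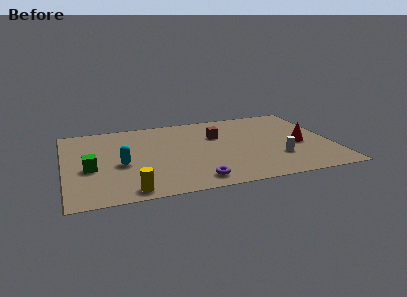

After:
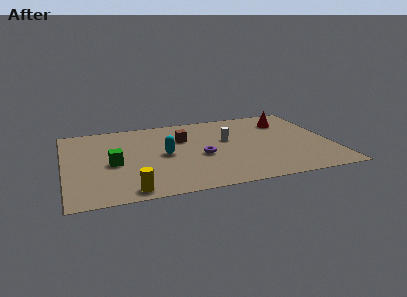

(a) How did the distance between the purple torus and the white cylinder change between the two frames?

-2.5

Before: roughly 4.6 units apart; after: 2.1. That's 2.5 units closer together.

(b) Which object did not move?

the yellow cylinder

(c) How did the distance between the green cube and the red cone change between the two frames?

-1.2

They were about 11.0 units apart before and 9.8 after — 1.2 units closer together.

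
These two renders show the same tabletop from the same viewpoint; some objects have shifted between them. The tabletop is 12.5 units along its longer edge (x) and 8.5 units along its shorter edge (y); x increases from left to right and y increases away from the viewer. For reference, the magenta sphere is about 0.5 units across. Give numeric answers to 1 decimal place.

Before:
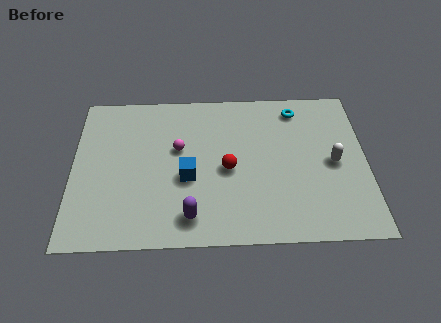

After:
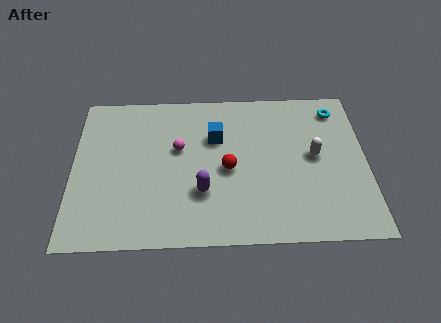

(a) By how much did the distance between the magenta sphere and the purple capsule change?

-1.1

They were about 3.7 units apart before and 2.6 after — 1.1 units closer together.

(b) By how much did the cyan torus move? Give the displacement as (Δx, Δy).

(1.7, -0.1)

The cyan torus started near (9.6, 7.2) and ended near (11.3, 7.1).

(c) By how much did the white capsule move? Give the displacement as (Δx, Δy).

(-0.8, 0.4)

From the two frames, the white capsule sits at roughly (11.1, 4.1) before and (10.3, 4.5) after.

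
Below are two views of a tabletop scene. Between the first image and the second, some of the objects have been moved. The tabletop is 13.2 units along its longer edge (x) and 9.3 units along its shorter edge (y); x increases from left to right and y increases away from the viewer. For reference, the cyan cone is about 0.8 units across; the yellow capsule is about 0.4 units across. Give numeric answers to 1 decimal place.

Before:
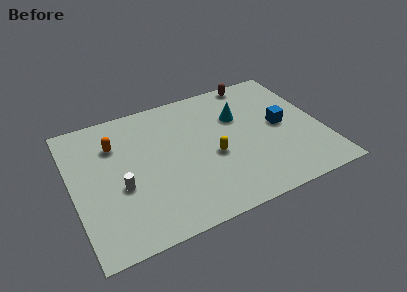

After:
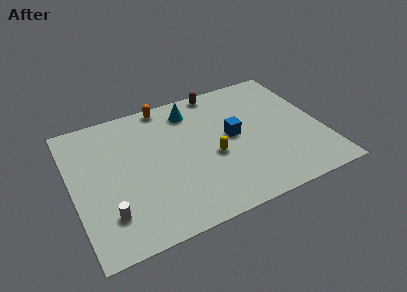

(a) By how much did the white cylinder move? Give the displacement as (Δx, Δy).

(-0.8, -1.5)

From the two frames, the white cylinder sits at roughly (2.4, 3.7) before and (1.6, 2.2) after.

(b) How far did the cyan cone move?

2.8

The cyan cone moved from about (9.0, 6.2) to (6.6, 7.6), a distance of √(2.4² + 1.4²) ≈ 2.8.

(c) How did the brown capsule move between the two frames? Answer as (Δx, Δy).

(-2.0, 0.0)

The brown capsule started near (10.2, 8.5) and ended near (8.2, 8.5).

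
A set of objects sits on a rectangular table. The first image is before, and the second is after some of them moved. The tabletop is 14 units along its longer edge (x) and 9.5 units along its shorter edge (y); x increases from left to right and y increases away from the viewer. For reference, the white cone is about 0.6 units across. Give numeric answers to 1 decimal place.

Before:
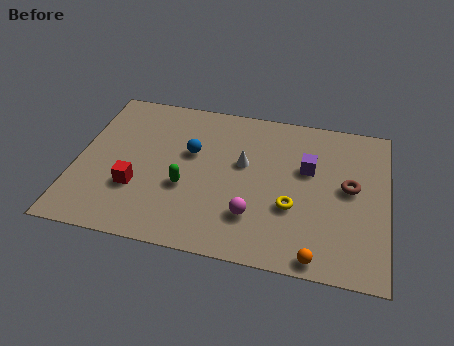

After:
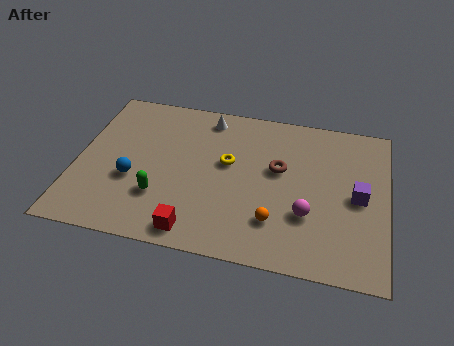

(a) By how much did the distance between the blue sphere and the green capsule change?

-0.7

Before: roughly 2.2 units apart; after: 1.5. That's 0.7 units closer together.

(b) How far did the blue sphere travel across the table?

3.3

From (5.1, 5.8) to (2.6, 3.6), the blue sphere covered √(2.5² + 2.2²) ≈ 3.3 units.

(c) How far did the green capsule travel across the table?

1.4

From (5.0, 3.6) to (3.9, 2.8), the green capsule covered √(1.1² + 0.8²) ≈ 1.4 units.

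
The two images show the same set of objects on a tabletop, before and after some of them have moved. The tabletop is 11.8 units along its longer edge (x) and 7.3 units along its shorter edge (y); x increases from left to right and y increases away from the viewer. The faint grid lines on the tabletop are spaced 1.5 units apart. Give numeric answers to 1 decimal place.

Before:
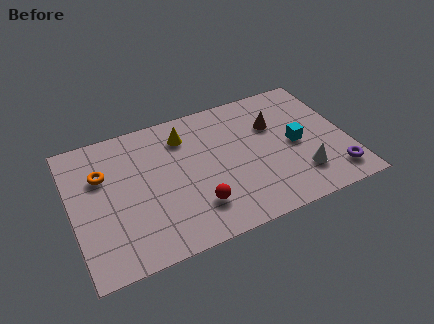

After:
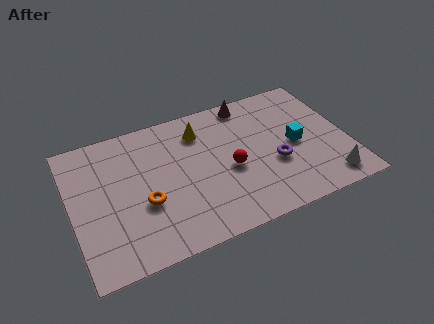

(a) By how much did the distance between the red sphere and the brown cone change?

-1.3

Before: roughly 4.8 units apart; after: 3.5. That's 1.3 units closer together.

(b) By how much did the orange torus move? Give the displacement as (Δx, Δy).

(1.6, -2.1)

From the two frames, the orange torus sits at roughly (1.4, 4.9) before and (3.0, 2.8) after.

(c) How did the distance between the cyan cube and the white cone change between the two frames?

+0.9

They were about 1.7 units apart before and 2.6 after — 0.9 units further apart.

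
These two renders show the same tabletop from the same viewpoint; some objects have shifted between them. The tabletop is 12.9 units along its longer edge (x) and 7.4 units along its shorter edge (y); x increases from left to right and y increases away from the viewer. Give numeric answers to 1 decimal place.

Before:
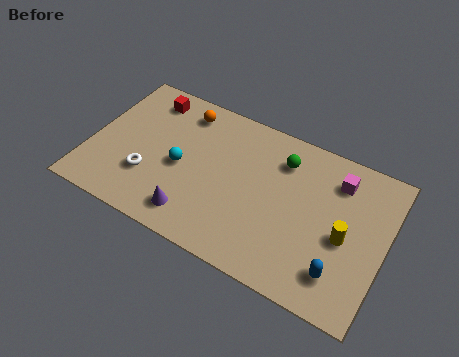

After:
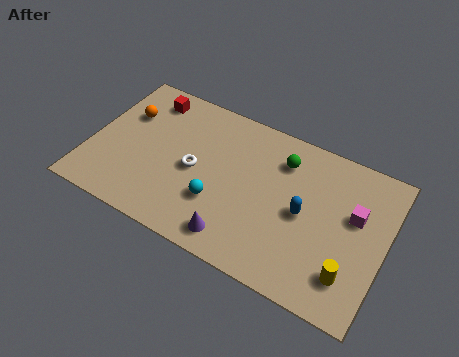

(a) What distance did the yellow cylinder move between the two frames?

1.6

The yellow cylinder moved from about (11.2, 3.3) to (11.6, 1.7), a distance of √(0.4² + 1.6²) ≈ 1.6.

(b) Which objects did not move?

the red cube and the green sphere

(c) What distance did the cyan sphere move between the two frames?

2.1

The cyan sphere was near (4.0, 3.4) before and (5.8, 2.4) after, so it travelled √(1.8² + 1.0²) ≈ 2.1 units.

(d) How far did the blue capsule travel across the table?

2.7

The blue capsule moved from about (11.2, 1.6) to (9.4, 3.6), a distance of √(1.8² + 2.0²) ≈ 2.7.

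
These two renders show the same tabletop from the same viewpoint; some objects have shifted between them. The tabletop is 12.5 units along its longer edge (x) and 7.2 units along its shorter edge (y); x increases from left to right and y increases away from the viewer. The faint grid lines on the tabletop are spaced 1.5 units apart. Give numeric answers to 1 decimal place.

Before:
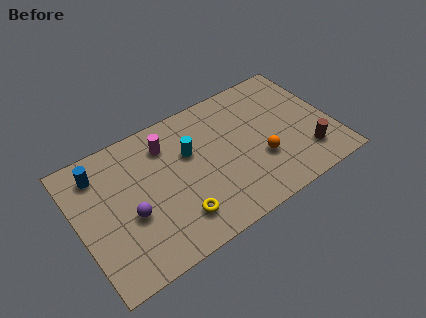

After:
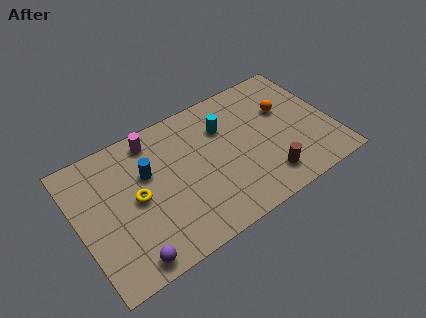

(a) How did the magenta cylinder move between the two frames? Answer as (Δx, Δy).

(-0.6, 0.6)

From the two frames, the magenta cylinder sits at roughly (4.6, 5.6) before and (4.0, 6.2) after.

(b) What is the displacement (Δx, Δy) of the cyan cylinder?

(1.8, 0.5)

From the two frames, the cyan cylinder sits at roughly (5.6, 4.6) before and (7.4, 5.1) after.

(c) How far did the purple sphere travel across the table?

2.1

From (2.4, 2.9) to (2.0, 0.8), the purple sphere covered √(0.4² + 2.1²) ≈ 2.1 units.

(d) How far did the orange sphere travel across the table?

2.6

The orange sphere was near (8.8, 2.5) before and (10.4, 4.6) after, so it travelled √(1.6² + 2.1²) ≈ 2.6 units.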